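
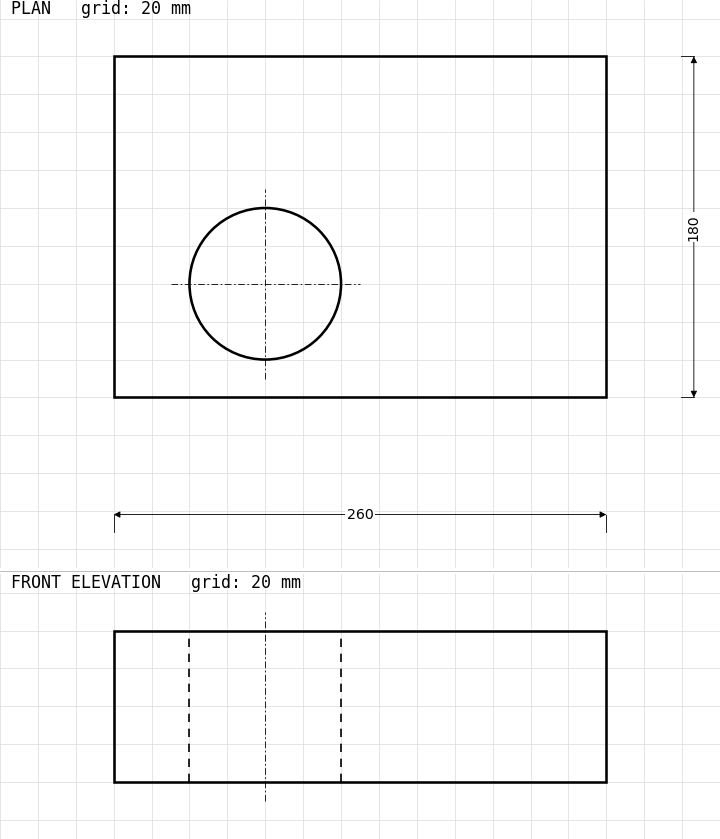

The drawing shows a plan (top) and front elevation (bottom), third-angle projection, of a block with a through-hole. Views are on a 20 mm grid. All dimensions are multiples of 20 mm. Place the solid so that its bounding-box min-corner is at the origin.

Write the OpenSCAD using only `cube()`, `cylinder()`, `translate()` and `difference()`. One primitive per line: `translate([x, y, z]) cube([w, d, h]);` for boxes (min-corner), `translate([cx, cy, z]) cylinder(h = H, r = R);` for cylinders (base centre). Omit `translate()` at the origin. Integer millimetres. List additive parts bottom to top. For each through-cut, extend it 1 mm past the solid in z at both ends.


difference() {
  cube([260, 180, 80]);
  translate([80, 60, -1]) cylinder(h = 82, r = 40);
}


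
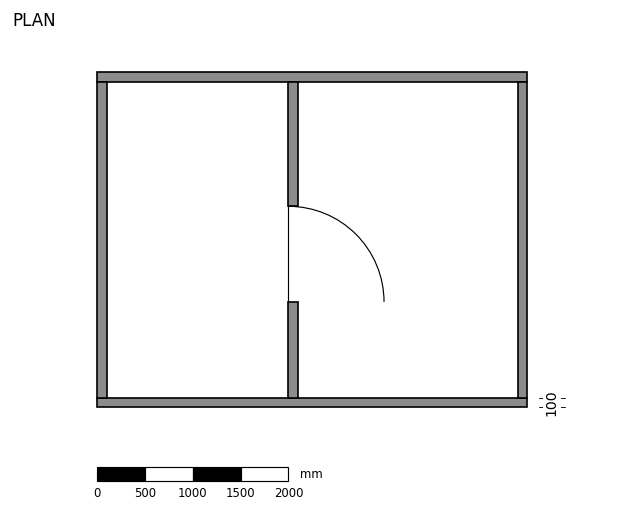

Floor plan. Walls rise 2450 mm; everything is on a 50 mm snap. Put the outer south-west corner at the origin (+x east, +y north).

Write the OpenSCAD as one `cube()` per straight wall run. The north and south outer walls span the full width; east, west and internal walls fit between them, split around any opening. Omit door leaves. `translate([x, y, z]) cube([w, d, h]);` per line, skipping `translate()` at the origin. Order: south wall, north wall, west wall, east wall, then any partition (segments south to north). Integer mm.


cube([4500, 100, 2450]);
translate([0, 3400, 0]) cube([4500, 100, 2450]);
translate([0, 100, 0]) cube([100, 3300, 2450]);
translate([4400, 100, 0]) cube([100, 3300, 2450]);
translate([2000, 100, 0]) cube([100, 1000, 2450]);
translate([2000, 2100, 0]) cube([100, 1300, 2450]);


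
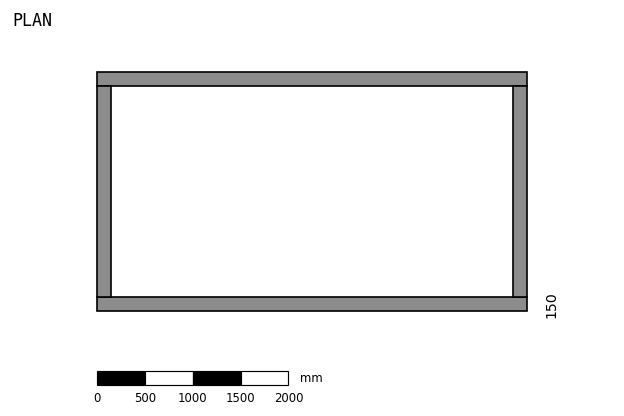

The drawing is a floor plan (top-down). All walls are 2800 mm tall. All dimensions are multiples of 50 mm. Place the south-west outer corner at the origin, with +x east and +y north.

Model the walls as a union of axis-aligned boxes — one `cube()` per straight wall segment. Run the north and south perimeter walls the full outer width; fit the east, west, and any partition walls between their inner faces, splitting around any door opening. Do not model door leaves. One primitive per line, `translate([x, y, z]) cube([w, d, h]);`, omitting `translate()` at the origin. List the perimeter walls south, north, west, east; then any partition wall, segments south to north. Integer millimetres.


cube([4500, 150, 2800]);
translate([0, 2350, 0]) cube([4500, 150, 2800]);
translate([0, 150, 0]) cube([150, 2200, 2800]);
translate([4350, 150, 0]) cube([150, 2200, 2800]);


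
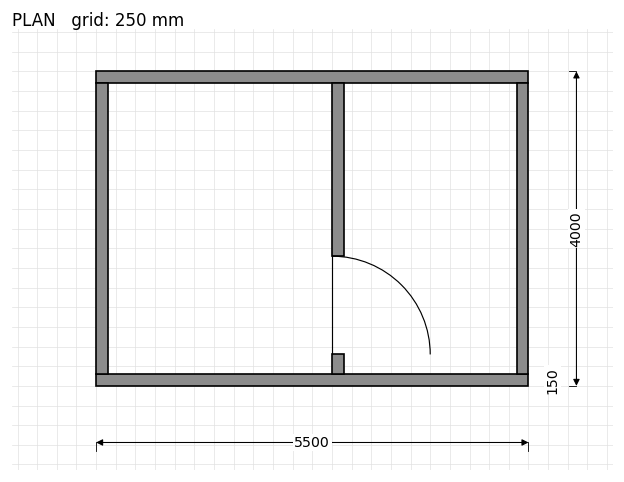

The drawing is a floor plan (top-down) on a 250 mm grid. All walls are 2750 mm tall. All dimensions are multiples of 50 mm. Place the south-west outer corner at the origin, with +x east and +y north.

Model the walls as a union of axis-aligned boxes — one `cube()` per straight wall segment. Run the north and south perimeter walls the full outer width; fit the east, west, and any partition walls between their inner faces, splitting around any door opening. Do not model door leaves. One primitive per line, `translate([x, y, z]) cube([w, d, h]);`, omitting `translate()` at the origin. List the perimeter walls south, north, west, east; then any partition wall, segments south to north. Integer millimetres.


cube([5500, 150, 2750]);
translate([0, 3850, 0]) cube([5500, 150, 2750]);
translate([0, 150, 0]) cube([150, 3700, 2750]);
translate([5350, 150, 0]) cube([150, 3700, 2750]);
translate([3000, 150, 0]) cube([150, 250, 2750]);
translate([3000, 1650, 0]) cube([150, 2200, 2750]);


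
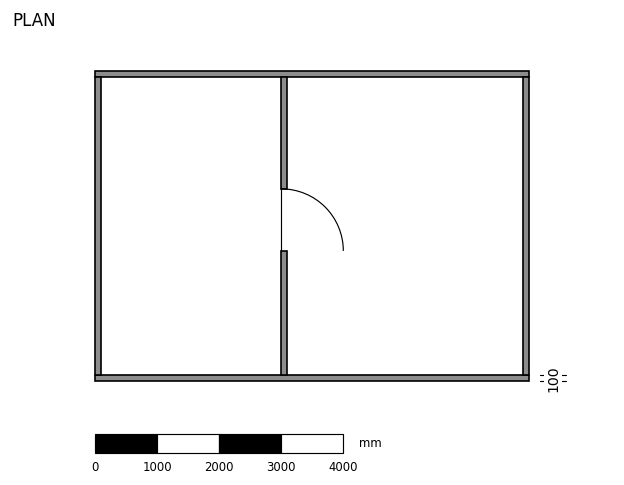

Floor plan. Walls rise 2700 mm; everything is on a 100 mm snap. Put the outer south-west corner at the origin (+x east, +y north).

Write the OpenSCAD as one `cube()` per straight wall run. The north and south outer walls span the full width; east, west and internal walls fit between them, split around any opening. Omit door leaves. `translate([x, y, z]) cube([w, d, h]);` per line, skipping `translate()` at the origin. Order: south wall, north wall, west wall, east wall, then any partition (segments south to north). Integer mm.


cube([7000, 100, 2700]);
translate([0, 4900, 0]) cube([7000, 100, 2700]);
translate([0, 100, 0]) cube([100, 4800, 2700]);
translate([6900, 100, 0]) cube([100, 4800, 2700]);
translate([3000, 100, 0]) cube([100, 2000, 2700]);
translate([3000, 3100, 0]) cube([100, 1800, 2700]);


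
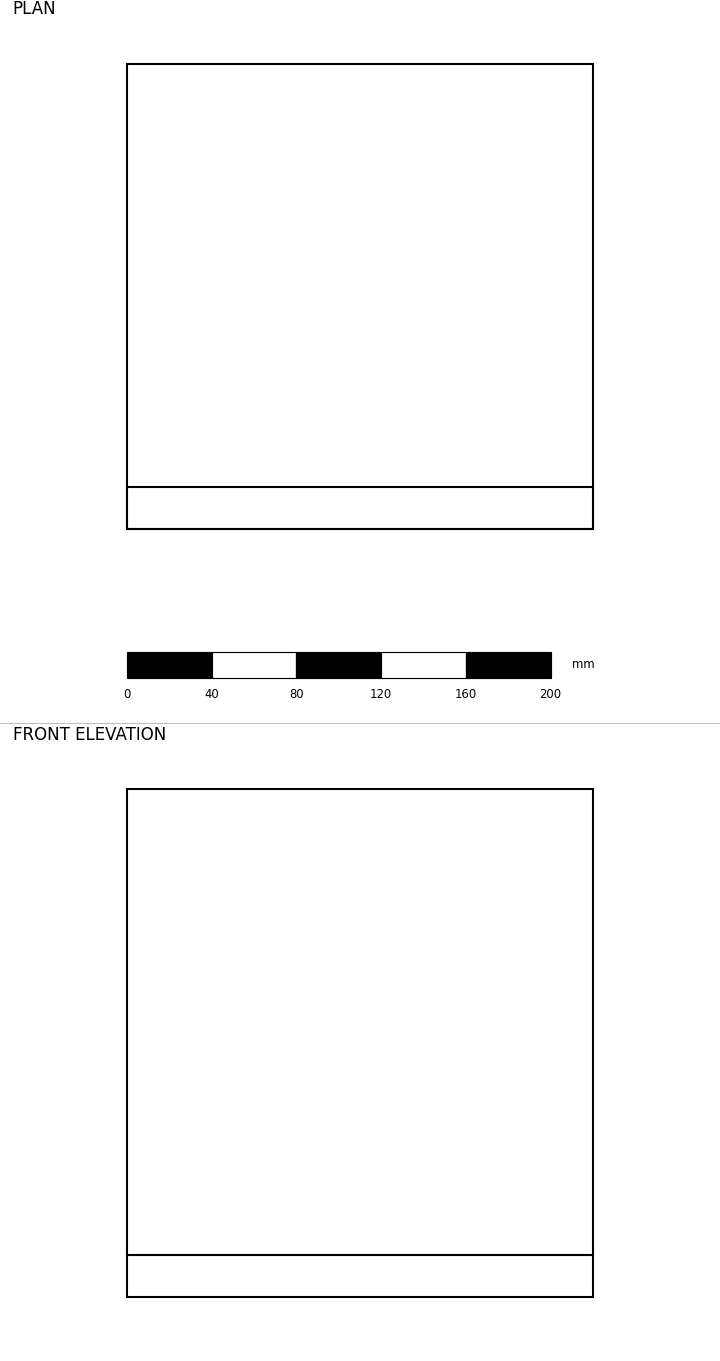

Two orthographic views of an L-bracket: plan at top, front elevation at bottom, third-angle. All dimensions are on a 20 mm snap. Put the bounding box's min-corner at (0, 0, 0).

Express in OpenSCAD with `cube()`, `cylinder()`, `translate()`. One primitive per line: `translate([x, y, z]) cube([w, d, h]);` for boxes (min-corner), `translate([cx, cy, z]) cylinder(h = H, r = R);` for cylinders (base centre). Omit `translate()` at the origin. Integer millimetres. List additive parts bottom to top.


cube([220, 220, 20]);
translate([0, 0, 20]) cube([220, 20, 220]);


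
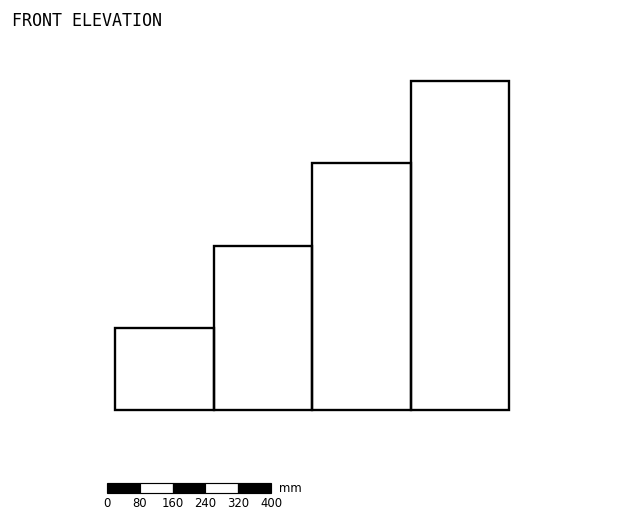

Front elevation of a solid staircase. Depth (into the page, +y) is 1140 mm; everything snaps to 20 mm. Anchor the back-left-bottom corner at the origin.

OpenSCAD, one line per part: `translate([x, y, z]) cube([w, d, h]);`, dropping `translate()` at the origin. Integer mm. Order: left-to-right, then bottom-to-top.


cube([240, 1140, 200]);
translate([240, 0, 0]) cube([240, 1140, 400]);
translate([480, 0, 0]) cube([240, 1140, 600]);
translate([720, 0, 0]) cube([240, 1140, 800]);


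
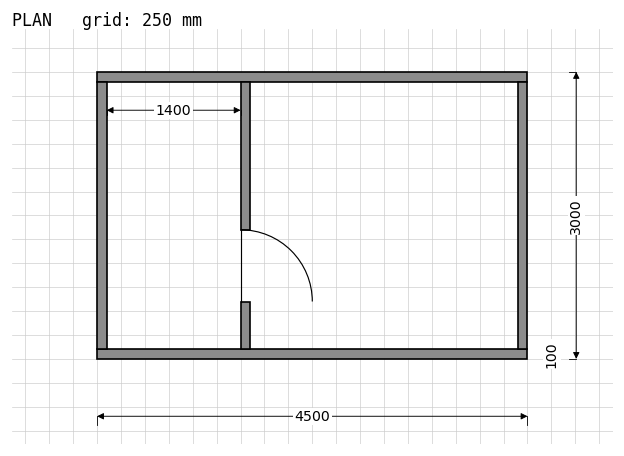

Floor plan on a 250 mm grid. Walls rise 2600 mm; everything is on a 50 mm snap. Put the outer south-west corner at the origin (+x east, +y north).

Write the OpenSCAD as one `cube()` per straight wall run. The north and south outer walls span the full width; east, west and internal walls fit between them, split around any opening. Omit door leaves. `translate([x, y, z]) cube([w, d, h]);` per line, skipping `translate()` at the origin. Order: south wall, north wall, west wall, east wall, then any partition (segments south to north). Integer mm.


cube([4500, 100, 2600]);
translate([0, 2900, 0]) cube([4500, 100, 2600]);
translate([0, 100, 0]) cube([100, 2800, 2600]);
translate([4400, 100, 0]) cube([100, 2800, 2600]);
translate([1500, 100, 0]) cube([100, 500, 2600]);
translate([1500, 1350, 0]) cube([100, 1550, 2600]);


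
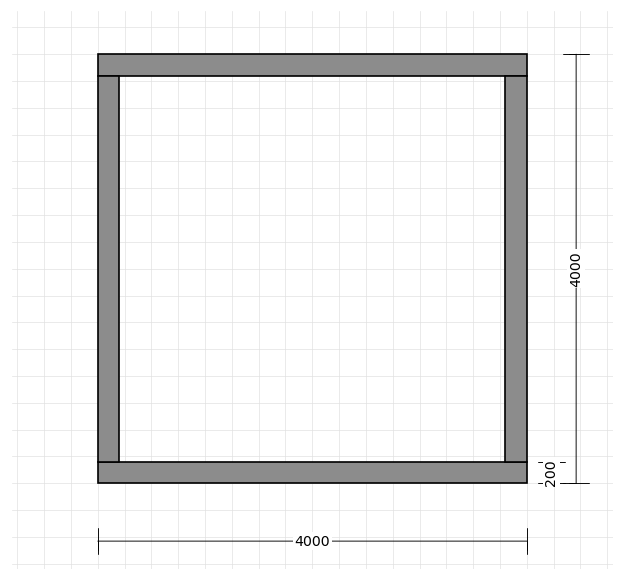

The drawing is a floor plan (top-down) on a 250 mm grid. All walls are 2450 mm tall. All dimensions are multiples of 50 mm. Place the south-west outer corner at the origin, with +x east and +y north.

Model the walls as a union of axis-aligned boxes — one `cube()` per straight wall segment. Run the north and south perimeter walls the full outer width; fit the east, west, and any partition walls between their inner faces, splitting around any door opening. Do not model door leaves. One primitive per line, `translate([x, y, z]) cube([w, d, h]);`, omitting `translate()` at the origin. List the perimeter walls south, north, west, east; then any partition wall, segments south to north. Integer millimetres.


cube([4000, 200, 2450]);
translate([0, 3800, 0]) cube([4000, 200, 2450]);
translate([0, 200, 0]) cube([200, 3600, 2450]);
translate([3800, 200, 0]) cube([200, 3600, 2450]);


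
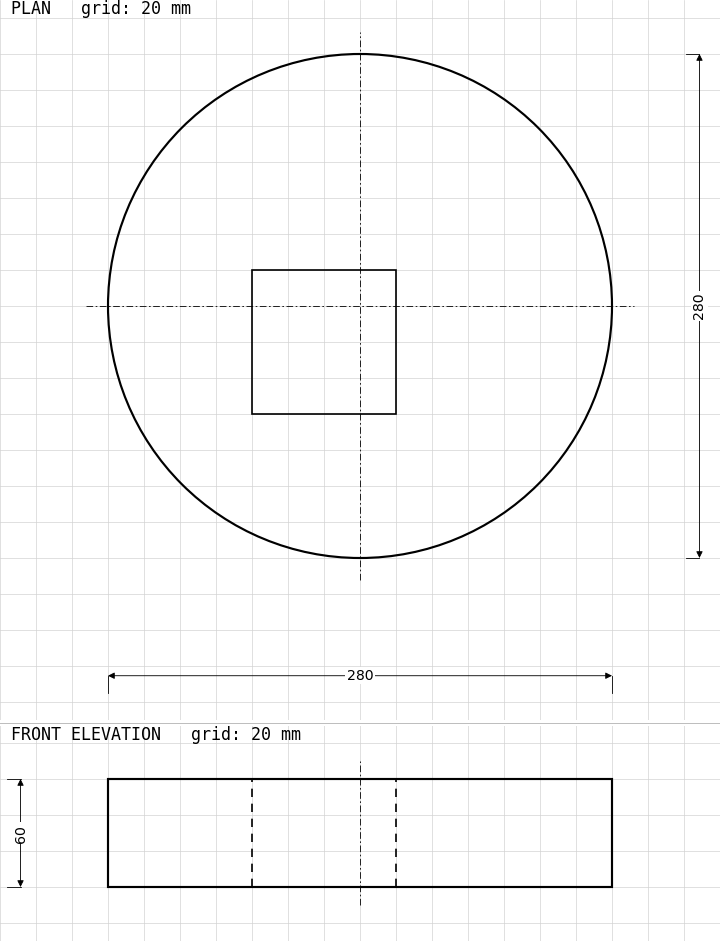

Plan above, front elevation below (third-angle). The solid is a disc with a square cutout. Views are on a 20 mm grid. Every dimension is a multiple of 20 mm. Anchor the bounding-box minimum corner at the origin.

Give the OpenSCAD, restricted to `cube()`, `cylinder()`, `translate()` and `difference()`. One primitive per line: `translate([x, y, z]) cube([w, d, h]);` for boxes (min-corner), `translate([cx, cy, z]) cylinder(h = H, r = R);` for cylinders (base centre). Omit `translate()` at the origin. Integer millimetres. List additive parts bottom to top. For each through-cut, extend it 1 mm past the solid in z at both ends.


difference() {
  translate([140, 140, 0]) cylinder(h = 60, r = 140);
  translate([80, 80, -1]) cube([80, 80, 62]);
}


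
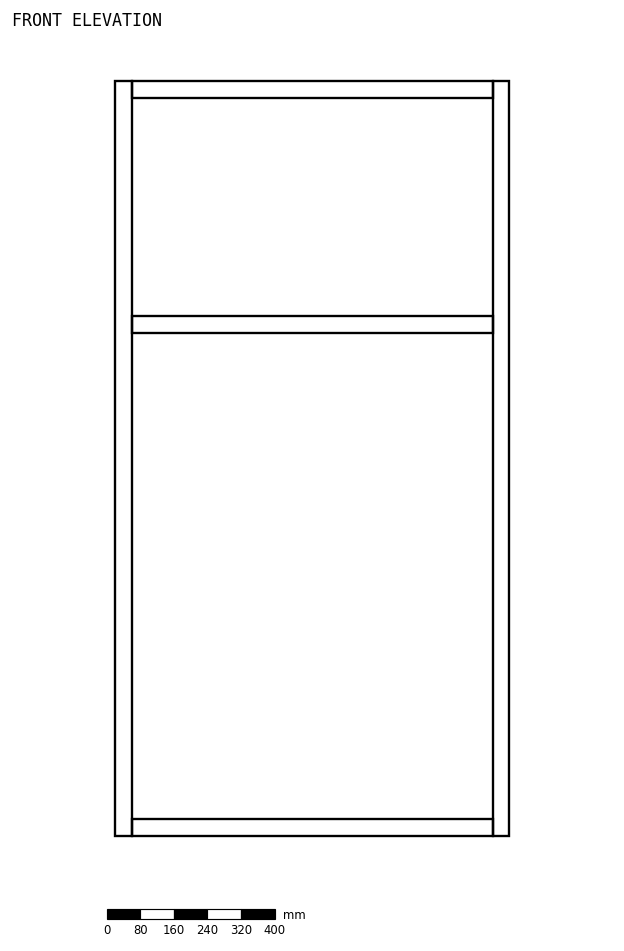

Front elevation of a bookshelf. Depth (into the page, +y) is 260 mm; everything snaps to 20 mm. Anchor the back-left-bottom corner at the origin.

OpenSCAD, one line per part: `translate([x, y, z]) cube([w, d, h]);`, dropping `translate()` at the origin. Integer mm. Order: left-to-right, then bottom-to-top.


cube([40, 260, 1800]);
translate([40, 0, 0]) cube([860, 260, 40]);
translate([40, 0, 1200]) cube([860, 260, 40]);
translate([40, 0, 1760]) cube([860, 260, 40]);
translate([900, 0, 0]) cube([40, 260, 1800]);


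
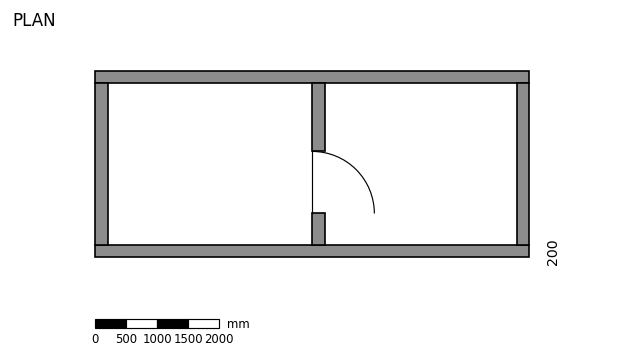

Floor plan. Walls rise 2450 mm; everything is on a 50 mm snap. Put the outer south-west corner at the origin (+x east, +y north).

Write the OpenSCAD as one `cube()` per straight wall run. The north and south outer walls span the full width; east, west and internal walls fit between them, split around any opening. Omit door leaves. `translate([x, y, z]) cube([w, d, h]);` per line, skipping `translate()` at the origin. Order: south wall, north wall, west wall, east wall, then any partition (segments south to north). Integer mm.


cube([7000, 200, 2450]);
translate([0, 2800, 0]) cube([7000, 200, 2450]);
translate([0, 200, 0]) cube([200, 2600, 2450]);
translate([6800, 200, 0]) cube([200, 2600, 2450]);
translate([3500, 200, 0]) cube([200, 500, 2450]);
translate([3500, 1700, 0]) cube([200, 1100, 2450]);


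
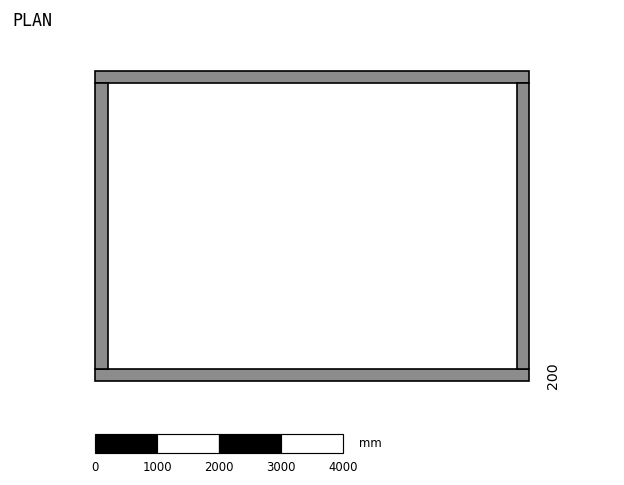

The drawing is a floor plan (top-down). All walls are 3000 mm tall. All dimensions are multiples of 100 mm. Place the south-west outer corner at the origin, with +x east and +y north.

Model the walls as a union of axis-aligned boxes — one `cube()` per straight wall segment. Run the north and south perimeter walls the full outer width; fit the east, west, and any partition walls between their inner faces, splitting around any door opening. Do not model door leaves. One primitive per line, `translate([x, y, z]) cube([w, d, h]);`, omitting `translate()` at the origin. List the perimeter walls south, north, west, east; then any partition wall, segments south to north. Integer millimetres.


cube([7000, 200, 3000]);
translate([0, 4800, 0]) cube([7000, 200, 3000]);
translate([0, 200, 0]) cube([200, 4600, 3000]);
translate([6800, 200, 0]) cube([200, 4600, 3000]);


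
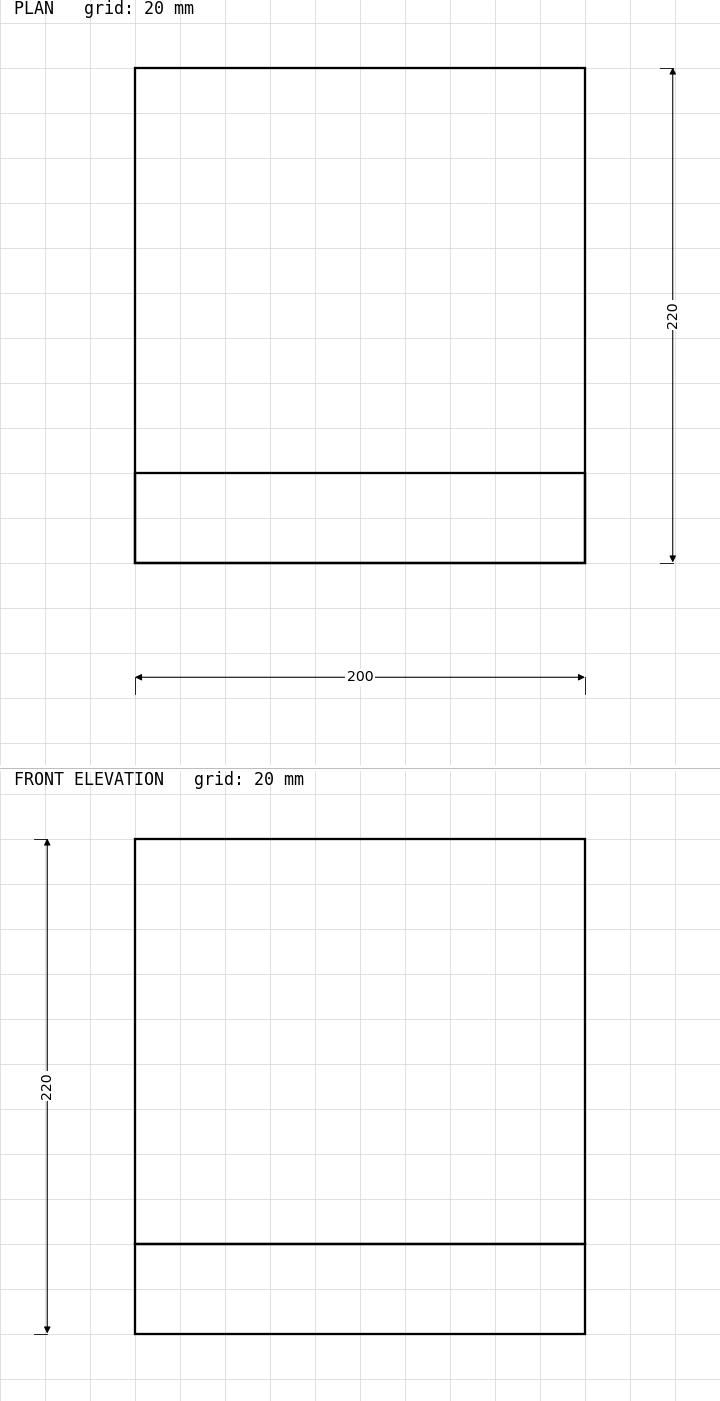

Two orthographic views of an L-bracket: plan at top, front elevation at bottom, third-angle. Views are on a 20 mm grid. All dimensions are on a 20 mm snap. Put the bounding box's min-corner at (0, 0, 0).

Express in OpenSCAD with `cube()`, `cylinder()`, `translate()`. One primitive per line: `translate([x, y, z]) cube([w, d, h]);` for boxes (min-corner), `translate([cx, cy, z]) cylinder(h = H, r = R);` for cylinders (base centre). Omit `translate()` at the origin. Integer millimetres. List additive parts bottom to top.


cube([200, 220, 40]);
translate([0, 0, 40]) cube([200, 40, 180]);


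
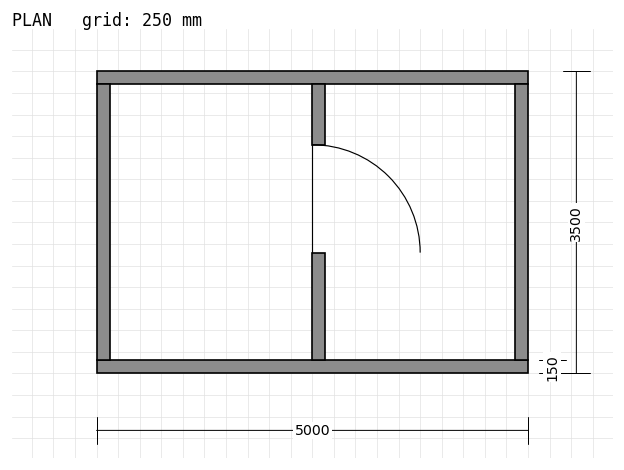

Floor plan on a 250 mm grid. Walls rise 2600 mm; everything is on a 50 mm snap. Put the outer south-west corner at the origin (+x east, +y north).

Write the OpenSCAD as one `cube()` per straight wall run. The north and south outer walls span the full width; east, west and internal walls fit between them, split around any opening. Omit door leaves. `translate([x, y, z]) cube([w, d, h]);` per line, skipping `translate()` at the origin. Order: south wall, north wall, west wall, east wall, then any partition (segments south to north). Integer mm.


cube([5000, 150, 2600]);
translate([0, 3350, 0]) cube([5000, 150, 2600]);
translate([0, 150, 0]) cube([150, 3200, 2600]);
translate([4850, 150, 0]) cube([150, 3200, 2600]);
translate([2500, 150, 0]) cube([150, 1250, 2600]);
translate([2500, 2650, 0]) cube([150, 700, 2600]);


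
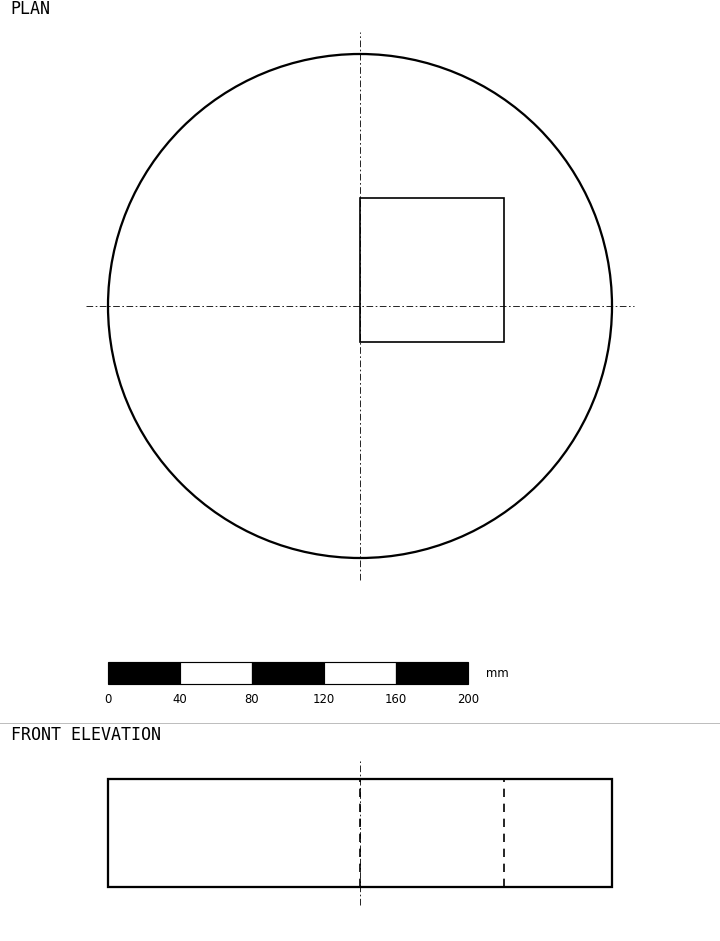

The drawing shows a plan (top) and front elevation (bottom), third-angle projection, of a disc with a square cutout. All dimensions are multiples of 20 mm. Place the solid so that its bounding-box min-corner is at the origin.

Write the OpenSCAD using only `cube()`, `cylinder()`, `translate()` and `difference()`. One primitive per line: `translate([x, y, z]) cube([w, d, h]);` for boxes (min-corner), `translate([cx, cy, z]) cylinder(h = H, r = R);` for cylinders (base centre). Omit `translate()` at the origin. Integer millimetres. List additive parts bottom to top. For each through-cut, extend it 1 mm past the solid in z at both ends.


difference() {
  translate([140, 140, 0]) cylinder(h = 60, r = 140);
  translate([140, 120, -1]) cube([80, 80, 62]);
}


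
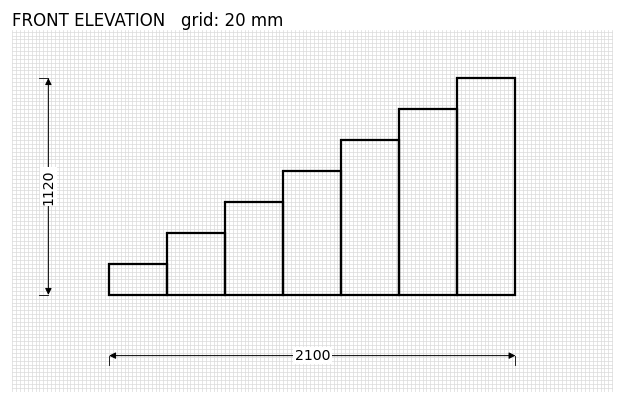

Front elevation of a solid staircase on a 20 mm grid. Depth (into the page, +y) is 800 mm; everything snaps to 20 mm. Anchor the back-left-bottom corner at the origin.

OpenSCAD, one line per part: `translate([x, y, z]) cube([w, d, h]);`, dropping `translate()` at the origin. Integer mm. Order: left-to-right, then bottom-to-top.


cube([300, 800, 160]);
translate([300, 0, 0]) cube([300, 800, 320]);
translate([600, 0, 0]) cube([300, 800, 480]);
translate([900, 0, 0]) cube([300, 800, 640]);
translate([1200, 0, 0]) cube([300, 800, 800]);
translate([1500, 0, 0]) cube([300, 800, 960]);
translate([1800, 0, 0]) cube([300, 800, 1120]);


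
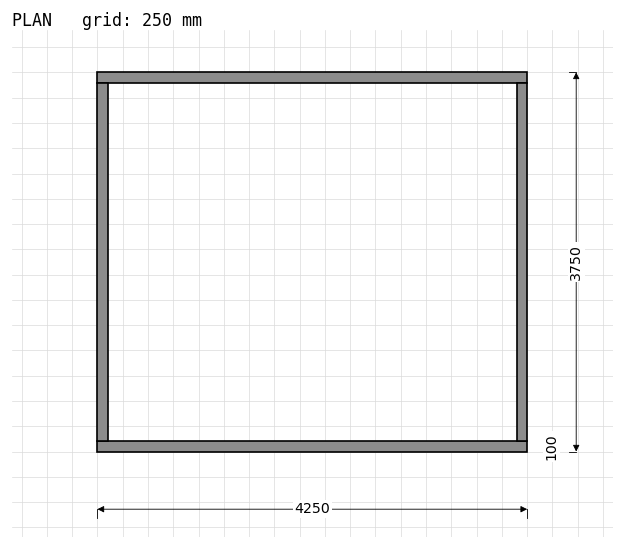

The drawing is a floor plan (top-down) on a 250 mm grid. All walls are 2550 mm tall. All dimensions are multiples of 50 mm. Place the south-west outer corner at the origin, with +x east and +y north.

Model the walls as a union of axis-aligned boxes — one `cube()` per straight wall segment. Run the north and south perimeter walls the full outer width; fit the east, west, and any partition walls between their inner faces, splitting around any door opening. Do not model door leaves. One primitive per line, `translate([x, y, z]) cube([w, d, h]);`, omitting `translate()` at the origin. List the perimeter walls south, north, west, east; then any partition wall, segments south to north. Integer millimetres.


cube([4250, 100, 2550]);
translate([0, 3650, 0]) cube([4250, 100, 2550]);
translate([0, 100, 0]) cube([100, 3550, 2550]);
translate([4150, 100, 0]) cube([100, 3550, 2550]);


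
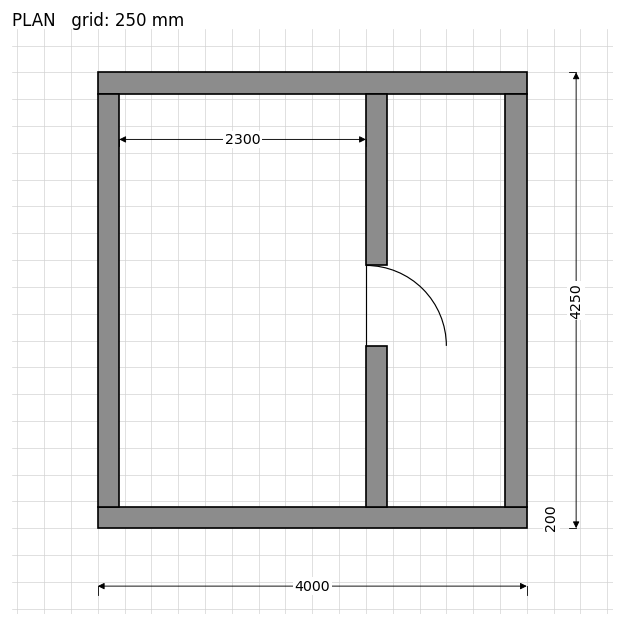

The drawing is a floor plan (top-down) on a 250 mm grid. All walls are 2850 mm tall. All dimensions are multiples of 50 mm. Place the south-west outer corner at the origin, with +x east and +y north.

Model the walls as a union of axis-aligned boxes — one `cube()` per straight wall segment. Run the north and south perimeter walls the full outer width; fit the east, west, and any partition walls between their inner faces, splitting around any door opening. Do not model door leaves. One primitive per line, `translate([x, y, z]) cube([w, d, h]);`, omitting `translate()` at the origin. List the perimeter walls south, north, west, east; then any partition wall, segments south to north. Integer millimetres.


cube([4000, 200, 2850]);
translate([0, 4050, 0]) cube([4000, 200, 2850]);
translate([0, 200, 0]) cube([200, 3850, 2850]);
translate([3800, 200, 0]) cube([200, 3850, 2850]);
translate([2500, 200, 0]) cube([200, 1500, 2850]);
translate([2500, 2450, 0]) cube([200, 1600, 2850]);


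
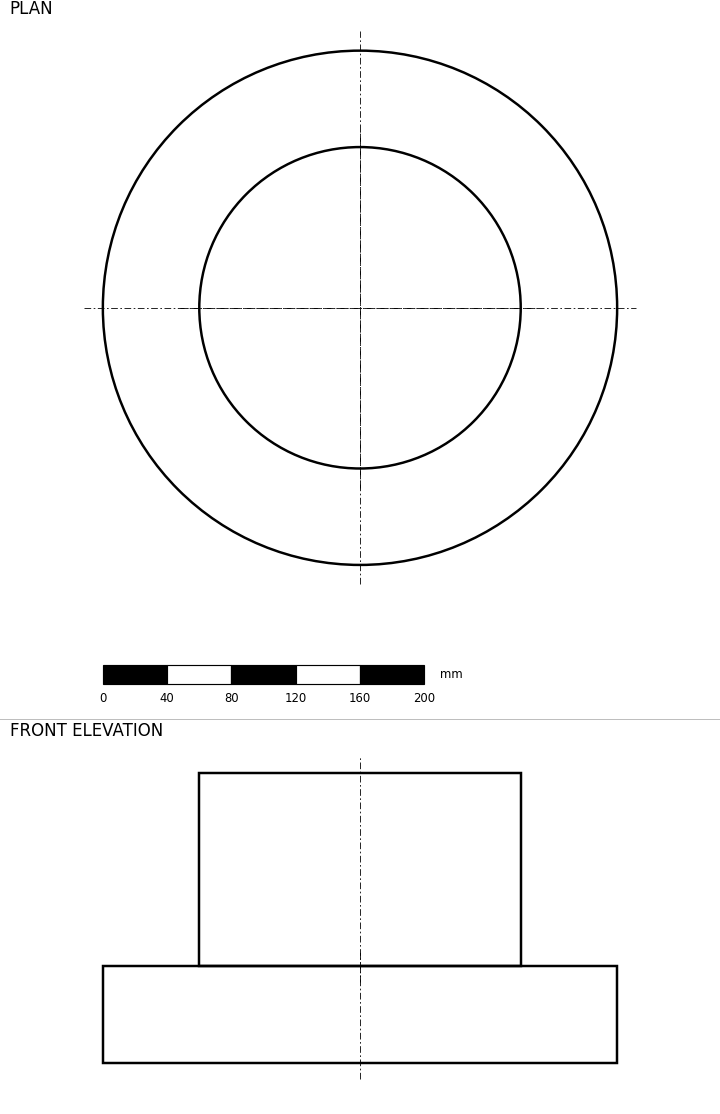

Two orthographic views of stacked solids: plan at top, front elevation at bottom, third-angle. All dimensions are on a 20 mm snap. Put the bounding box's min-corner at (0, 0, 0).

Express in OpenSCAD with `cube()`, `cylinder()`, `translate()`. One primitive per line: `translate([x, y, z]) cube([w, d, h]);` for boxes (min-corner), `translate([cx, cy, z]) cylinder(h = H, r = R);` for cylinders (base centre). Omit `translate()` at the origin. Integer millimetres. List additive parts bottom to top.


translate([160, 160, 0]) cylinder(h = 60, r = 160);
translate([160, 160, 60]) cylinder(h = 120, r = 100);


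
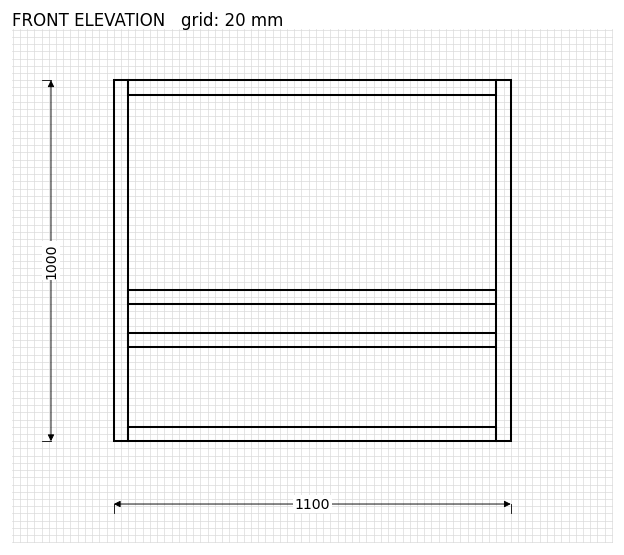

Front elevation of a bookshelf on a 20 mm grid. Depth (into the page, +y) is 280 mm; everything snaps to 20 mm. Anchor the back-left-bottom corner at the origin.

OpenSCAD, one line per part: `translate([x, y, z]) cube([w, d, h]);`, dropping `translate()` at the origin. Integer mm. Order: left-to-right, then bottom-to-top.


cube([40, 280, 1000]);
translate([40, 0, 0]) cube([1020, 280, 40]);
translate([40, 0, 260]) cube([1020, 280, 40]);
translate([40, 0, 380]) cube([1020, 280, 40]);
translate([40, 0, 960]) cube([1020, 280, 40]);
translate([1060, 0, 0]) cube([40, 280, 1000]);


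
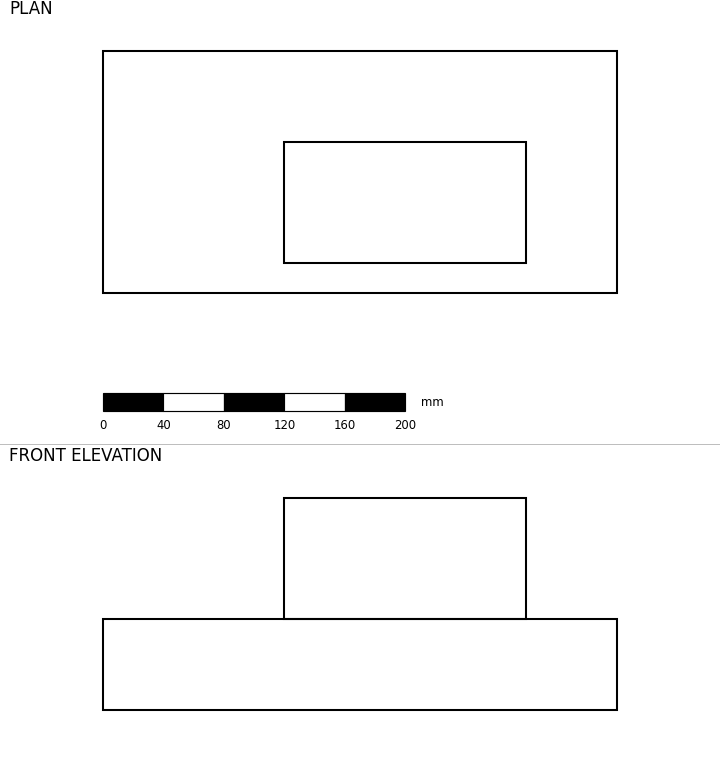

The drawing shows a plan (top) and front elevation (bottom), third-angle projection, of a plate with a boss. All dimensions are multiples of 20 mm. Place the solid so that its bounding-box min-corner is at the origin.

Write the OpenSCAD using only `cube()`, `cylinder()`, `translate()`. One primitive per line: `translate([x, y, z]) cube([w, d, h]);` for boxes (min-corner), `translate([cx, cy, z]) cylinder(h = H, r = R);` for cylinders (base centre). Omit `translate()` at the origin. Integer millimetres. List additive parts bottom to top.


cube([340, 160, 60]);
translate([120, 20, 60]) cube([160, 80, 80]);


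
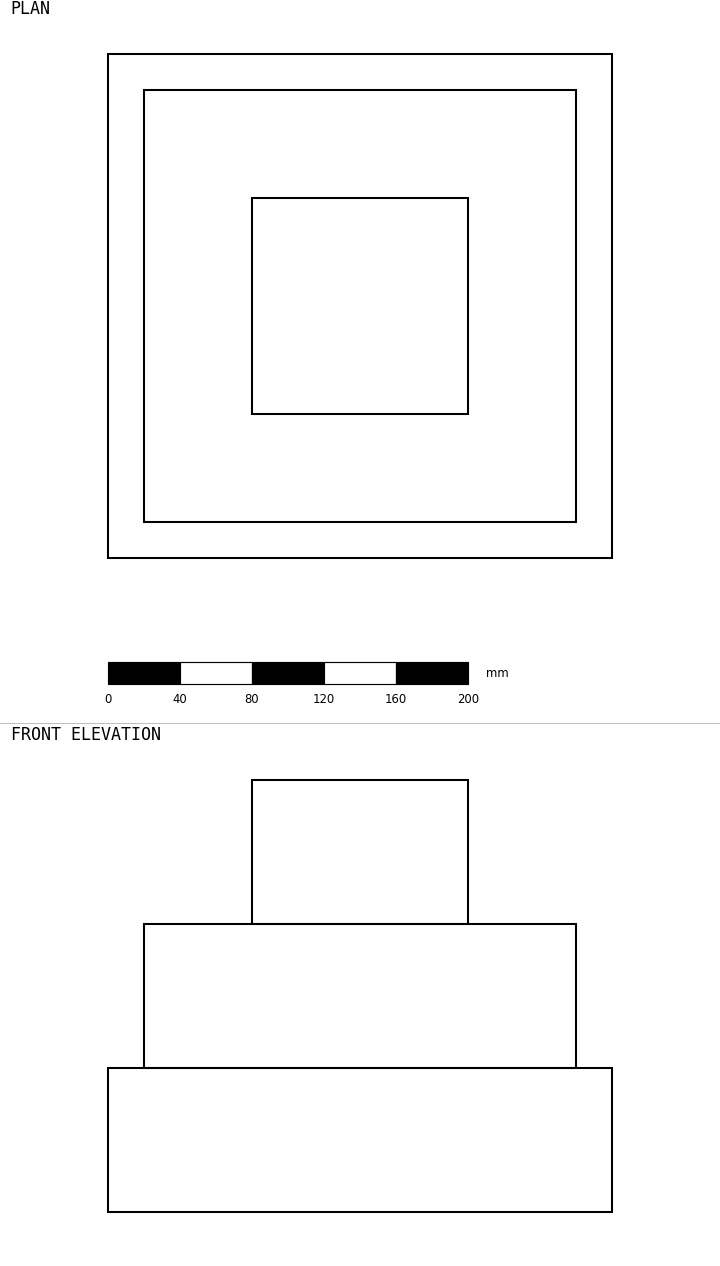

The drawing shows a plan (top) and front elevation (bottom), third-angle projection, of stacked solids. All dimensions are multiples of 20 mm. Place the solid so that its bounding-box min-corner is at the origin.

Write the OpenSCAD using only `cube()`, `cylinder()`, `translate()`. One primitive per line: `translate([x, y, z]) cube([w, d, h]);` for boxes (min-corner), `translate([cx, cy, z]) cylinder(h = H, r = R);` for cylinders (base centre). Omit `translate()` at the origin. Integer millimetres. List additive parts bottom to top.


cube([280, 280, 80]);
translate([20, 20, 80]) cube([240, 240, 80]);
translate([80, 80, 160]) cube([120, 120, 80]);


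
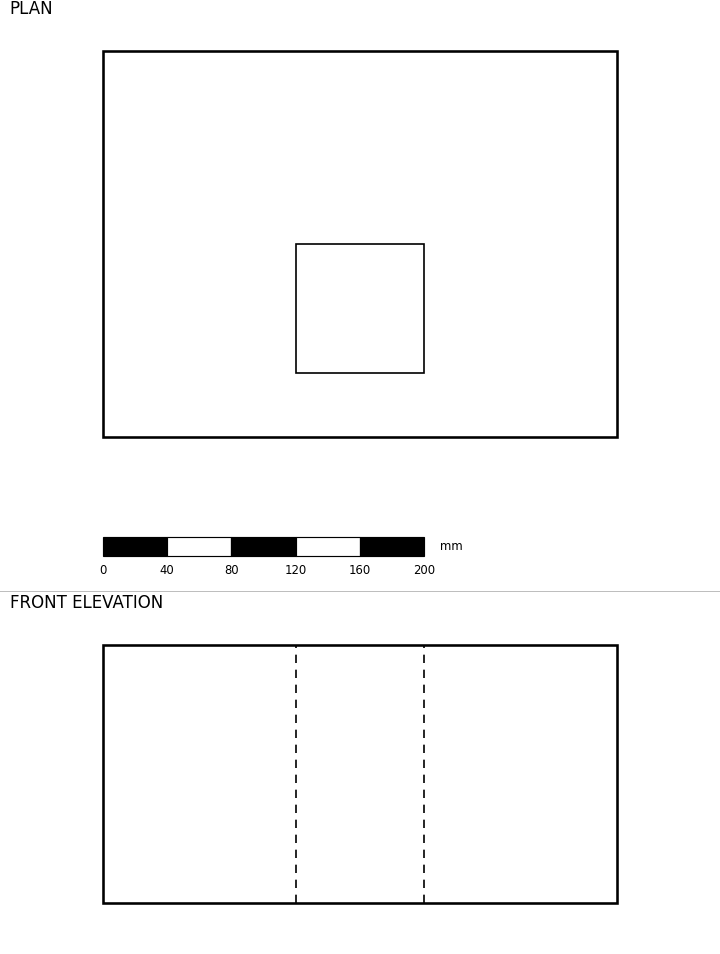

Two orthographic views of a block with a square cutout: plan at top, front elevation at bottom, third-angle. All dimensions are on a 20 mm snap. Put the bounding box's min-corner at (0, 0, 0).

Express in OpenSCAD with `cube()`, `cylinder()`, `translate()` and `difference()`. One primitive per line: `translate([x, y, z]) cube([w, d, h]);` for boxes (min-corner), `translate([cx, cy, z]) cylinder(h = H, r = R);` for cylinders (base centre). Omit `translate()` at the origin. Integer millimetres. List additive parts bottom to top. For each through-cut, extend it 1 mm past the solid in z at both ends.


difference() {
  cube([320, 240, 160]);
  translate([120, 40, -1]) cube([80, 80, 162]);
}


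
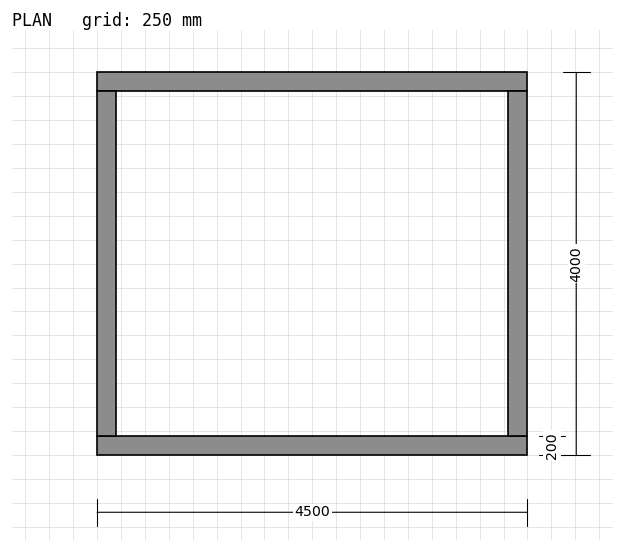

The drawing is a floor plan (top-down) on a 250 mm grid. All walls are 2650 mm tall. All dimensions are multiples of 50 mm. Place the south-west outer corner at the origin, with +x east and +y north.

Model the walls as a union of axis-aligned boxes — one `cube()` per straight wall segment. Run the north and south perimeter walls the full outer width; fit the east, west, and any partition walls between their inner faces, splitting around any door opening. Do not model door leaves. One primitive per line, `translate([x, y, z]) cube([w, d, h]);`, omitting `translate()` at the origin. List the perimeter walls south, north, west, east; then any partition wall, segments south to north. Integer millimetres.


cube([4500, 200, 2650]);
translate([0, 3800, 0]) cube([4500, 200, 2650]);
translate([0, 200, 0]) cube([200, 3600, 2650]);
translate([4300, 200, 0]) cube([200, 3600, 2650]);


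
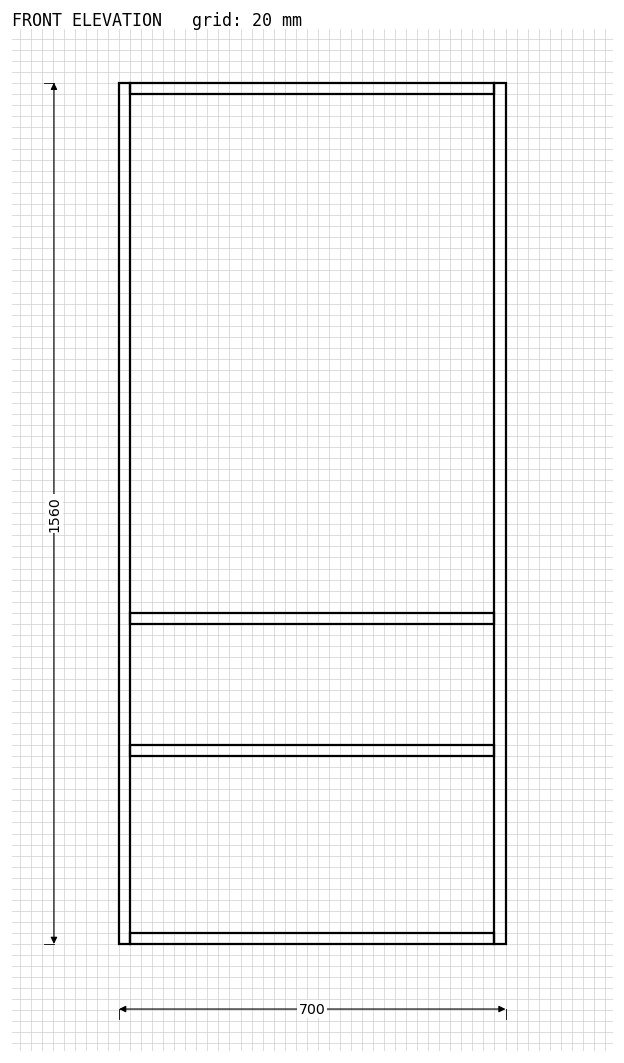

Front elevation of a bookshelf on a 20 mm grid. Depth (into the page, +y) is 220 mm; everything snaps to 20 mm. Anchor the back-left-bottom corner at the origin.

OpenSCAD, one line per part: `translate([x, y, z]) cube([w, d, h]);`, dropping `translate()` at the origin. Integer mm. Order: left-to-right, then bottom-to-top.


cube([20, 220, 1560]);
translate([20, 0, 0]) cube([660, 220, 20]);
translate([20, 0, 340]) cube([660, 220, 20]);
translate([20, 0, 580]) cube([660, 220, 20]);
translate([20, 0, 1540]) cube([660, 220, 20]);
translate([680, 0, 0]) cube([20, 220, 1560]);


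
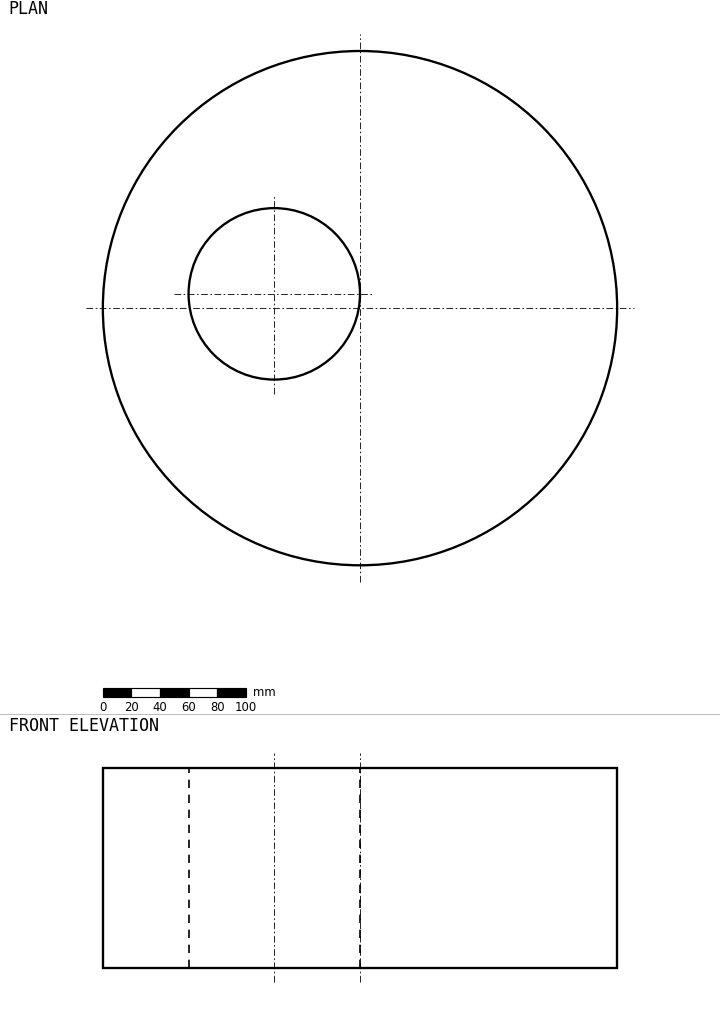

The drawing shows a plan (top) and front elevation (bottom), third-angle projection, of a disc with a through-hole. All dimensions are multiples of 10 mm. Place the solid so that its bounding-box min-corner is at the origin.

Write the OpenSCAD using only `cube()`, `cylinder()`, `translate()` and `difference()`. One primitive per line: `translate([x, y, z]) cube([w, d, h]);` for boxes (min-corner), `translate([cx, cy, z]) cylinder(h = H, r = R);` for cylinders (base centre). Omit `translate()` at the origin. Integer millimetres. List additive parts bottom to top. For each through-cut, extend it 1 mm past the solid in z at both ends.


difference() {
  translate([180, 180, 0]) cylinder(h = 140, r = 180);
  translate([120, 190, -1]) cylinder(h = 142, r = 60);
}


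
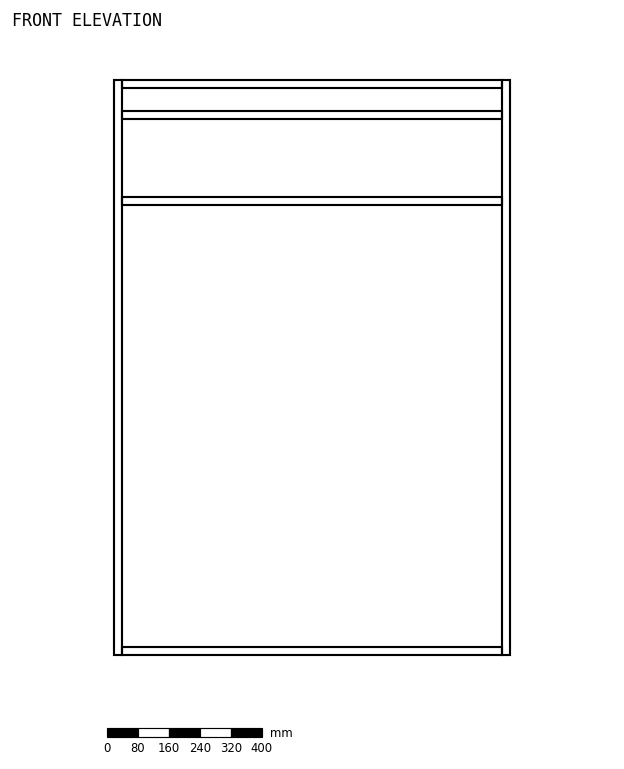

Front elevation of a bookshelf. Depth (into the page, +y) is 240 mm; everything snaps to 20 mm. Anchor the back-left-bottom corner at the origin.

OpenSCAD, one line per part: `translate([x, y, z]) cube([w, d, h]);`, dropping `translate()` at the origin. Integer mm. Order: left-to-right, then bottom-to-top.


cube([20, 240, 1480]);
translate([20, 0, 0]) cube([980, 240, 20]);
translate([20, 0, 1160]) cube([980, 240, 20]);
translate([20, 0, 1380]) cube([980, 240, 20]);
translate([20, 0, 1460]) cube([980, 240, 20]);
translate([1000, 0, 0]) cube([20, 240, 1480]);


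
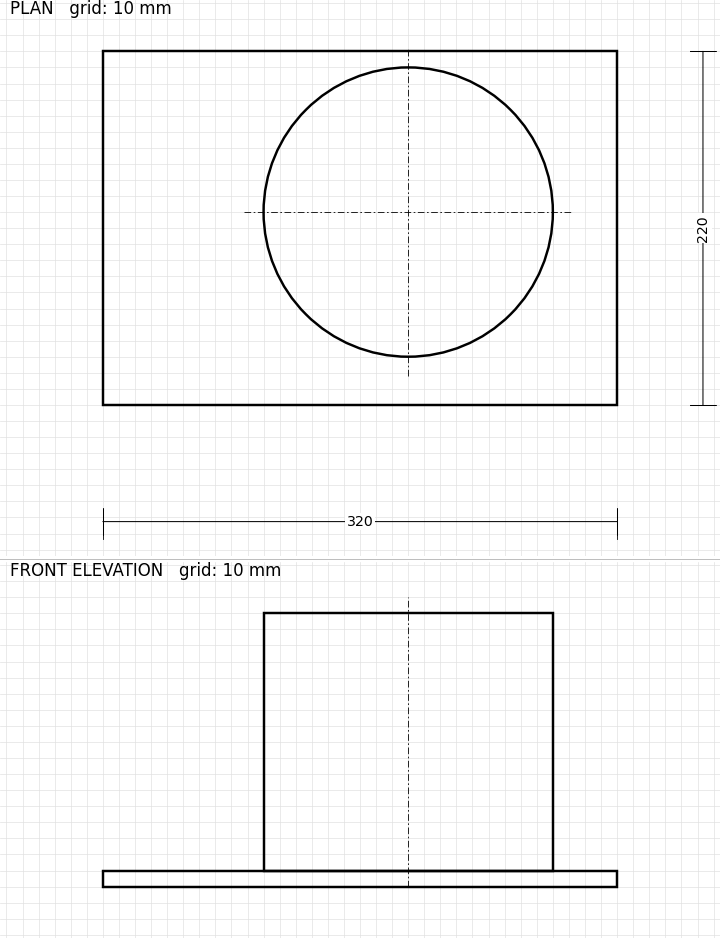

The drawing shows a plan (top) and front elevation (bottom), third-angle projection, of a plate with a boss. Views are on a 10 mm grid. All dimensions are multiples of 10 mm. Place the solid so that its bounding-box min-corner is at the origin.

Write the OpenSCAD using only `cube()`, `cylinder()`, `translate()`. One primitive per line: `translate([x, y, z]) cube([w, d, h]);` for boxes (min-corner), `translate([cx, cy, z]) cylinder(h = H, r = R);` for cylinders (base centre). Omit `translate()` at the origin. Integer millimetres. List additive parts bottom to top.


cube([320, 220, 10]);
translate([190, 120, 10]) cylinder(h = 160, r = 90);


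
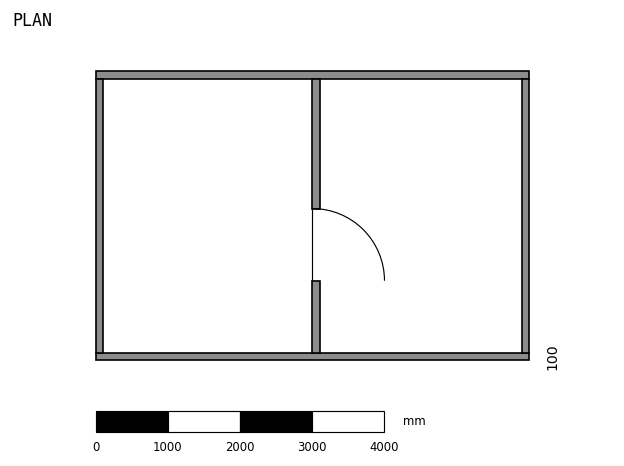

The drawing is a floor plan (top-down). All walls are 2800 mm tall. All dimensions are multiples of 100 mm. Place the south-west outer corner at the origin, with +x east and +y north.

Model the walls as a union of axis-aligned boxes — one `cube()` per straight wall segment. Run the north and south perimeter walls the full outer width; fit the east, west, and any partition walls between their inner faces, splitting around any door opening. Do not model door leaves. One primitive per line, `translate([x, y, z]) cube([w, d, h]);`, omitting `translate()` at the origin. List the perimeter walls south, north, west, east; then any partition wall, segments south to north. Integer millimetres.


cube([6000, 100, 2800]);
translate([0, 3900, 0]) cube([6000, 100, 2800]);
translate([0, 100, 0]) cube([100, 3800, 2800]);
translate([5900, 100, 0]) cube([100, 3800, 2800]);
translate([3000, 100, 0]) cube([100, 1000, 2800]);
translate([3000, 2100, 0]) cube([100, 1800, 2800]);


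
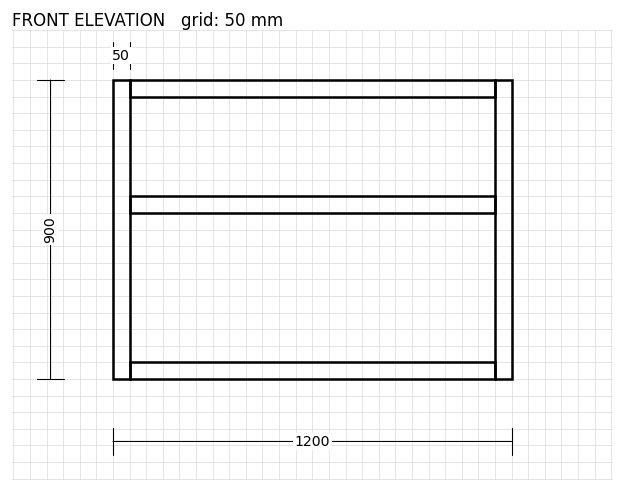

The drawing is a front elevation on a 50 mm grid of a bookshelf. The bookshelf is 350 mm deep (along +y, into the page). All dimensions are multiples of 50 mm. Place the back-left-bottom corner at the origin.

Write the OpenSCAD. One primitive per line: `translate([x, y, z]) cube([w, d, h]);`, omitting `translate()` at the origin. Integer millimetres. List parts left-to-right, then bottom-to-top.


cube([50, 350, 900]);
translate([50, 0, 0]) cube([1100, 350, 50]);
translate([50, 0, 500]) cube([1100, 350, 50]);
translate([50, 0, 850]) cube([1100, 350, 50]);
translate([1150, 0, 0]) cube([50, 350, 900]);


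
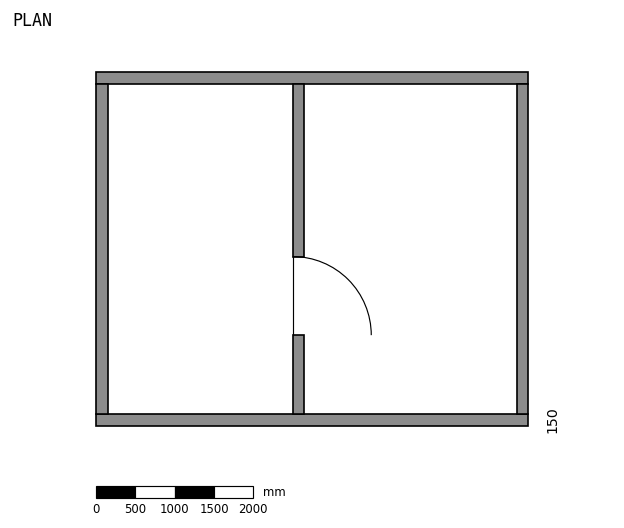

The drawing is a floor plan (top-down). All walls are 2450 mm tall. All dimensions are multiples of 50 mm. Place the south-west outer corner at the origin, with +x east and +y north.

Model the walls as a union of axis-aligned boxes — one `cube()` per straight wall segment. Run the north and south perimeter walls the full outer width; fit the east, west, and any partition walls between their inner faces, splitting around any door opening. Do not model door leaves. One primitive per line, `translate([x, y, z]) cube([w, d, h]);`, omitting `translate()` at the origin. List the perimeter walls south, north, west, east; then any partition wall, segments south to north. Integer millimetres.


cube([5500, 150, 2450]);
translate([0, 4350, 0]) cube([5500, 150, 2450]);
translate([0, 150, 0]) cube([150, 4200, 2450]);
translate([5350, 150, 0]) cube([150, 4200, 2450]);
translate([2500, 150, 0]) cube([150, 1000, 2450]);
translate([2500, 2150, 0]) cube([150, 2200, 2450]);


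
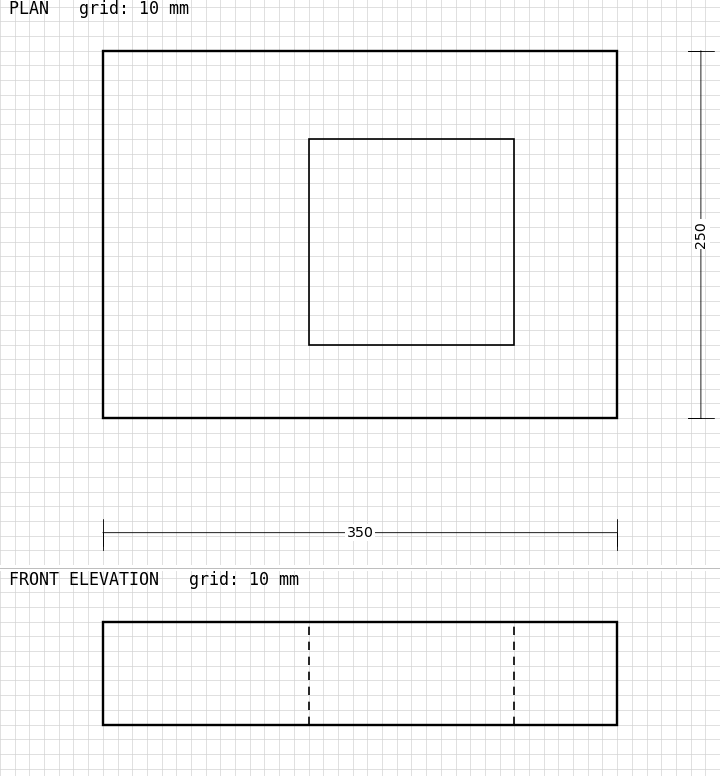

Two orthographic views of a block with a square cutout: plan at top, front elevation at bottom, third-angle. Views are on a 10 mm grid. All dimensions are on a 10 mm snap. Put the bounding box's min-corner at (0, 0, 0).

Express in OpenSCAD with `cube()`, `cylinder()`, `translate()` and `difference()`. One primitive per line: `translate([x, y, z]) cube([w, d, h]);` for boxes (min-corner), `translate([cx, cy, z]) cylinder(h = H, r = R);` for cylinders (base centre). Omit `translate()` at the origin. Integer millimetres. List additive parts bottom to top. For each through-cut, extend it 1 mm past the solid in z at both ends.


difference() {
  cube([350, 250, 70]);
  translate([140, 50, -1]) cube([140, 140, 72]);
}


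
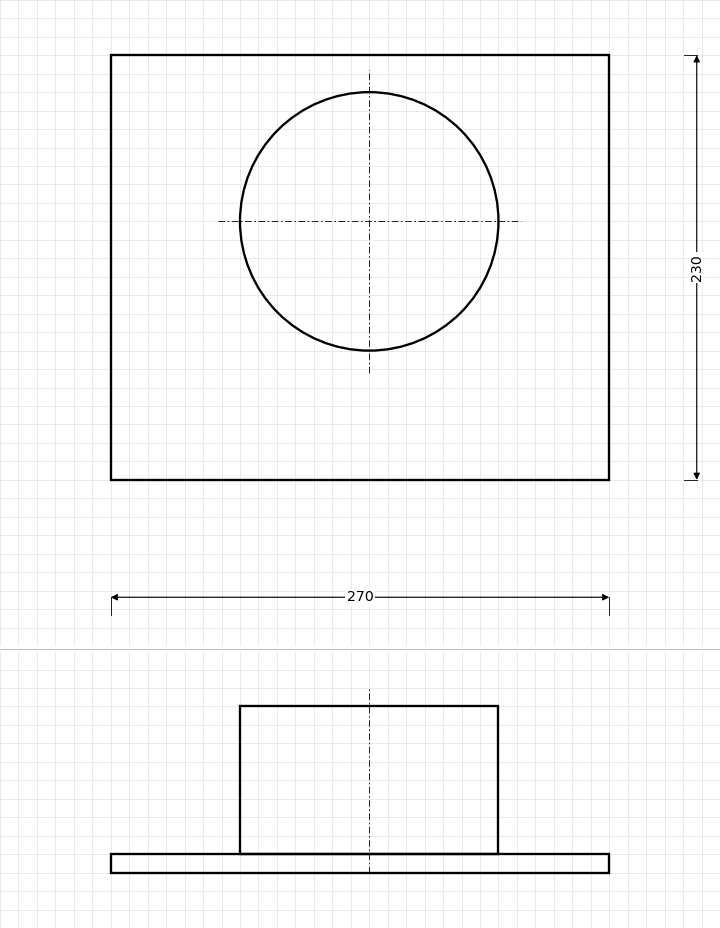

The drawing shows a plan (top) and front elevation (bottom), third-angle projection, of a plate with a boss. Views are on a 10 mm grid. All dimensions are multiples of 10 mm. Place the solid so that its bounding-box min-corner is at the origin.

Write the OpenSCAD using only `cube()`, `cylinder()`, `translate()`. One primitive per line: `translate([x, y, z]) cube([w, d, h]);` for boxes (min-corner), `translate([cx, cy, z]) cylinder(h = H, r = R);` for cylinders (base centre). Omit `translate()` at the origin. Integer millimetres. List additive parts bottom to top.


cube([270, 230, 10]);
translate([140, 140, 10]) cylinder(h = 80, r = 70);


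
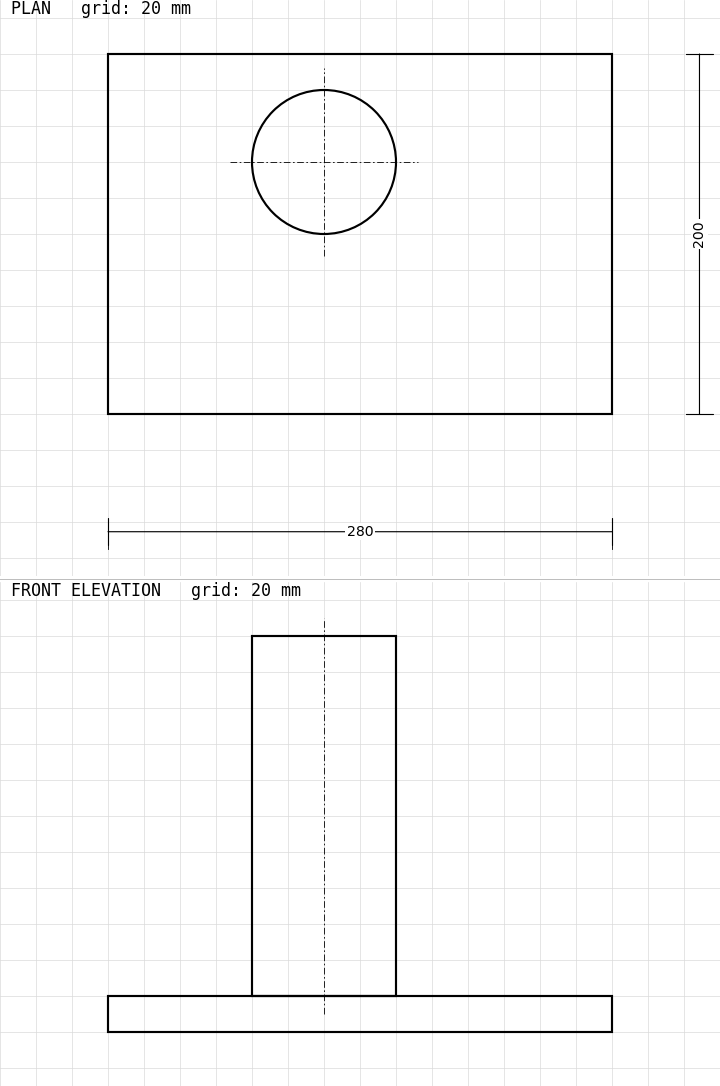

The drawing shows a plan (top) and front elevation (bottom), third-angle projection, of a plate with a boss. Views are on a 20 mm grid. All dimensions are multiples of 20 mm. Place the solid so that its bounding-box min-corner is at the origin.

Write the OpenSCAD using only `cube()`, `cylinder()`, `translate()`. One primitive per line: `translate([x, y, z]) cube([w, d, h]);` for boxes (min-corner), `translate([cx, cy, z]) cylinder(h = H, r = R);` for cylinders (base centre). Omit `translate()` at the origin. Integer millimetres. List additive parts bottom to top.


cube([280, 200, 20]);
translate([120, 140, 20]) cylinder(h = 200, r = 40);


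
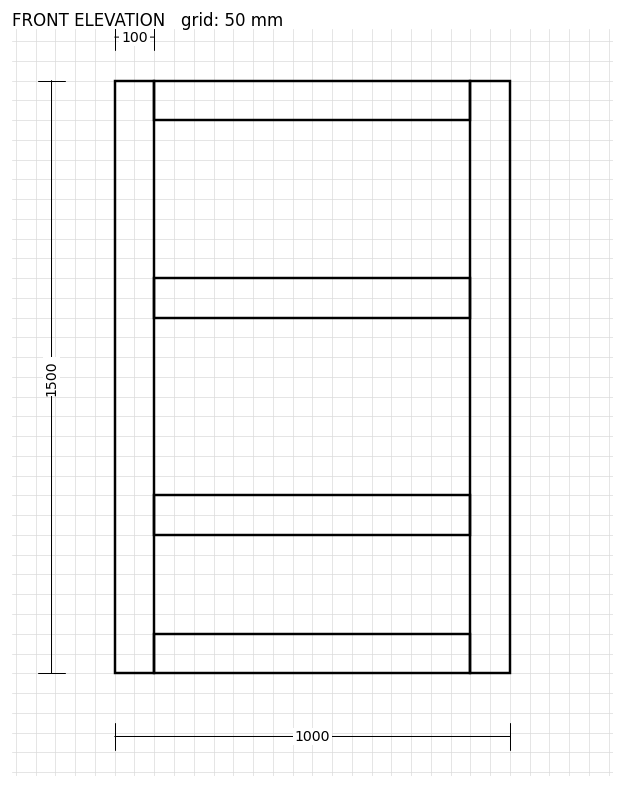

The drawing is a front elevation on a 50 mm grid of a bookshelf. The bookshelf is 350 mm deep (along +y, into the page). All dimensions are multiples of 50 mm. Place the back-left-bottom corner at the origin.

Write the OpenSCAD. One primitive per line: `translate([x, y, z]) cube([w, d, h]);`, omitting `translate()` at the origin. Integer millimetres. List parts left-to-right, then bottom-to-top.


cube([100, 350, 1500]);
translate([100, 0, 0]) cube([800, 350, 100]);
translate([100, 0, 350]) cube([800, 350, 100]);
translate([100, 0, 900]) cube([800, 350, 100]);
translate([100, 0, 1400]) cube([800, 350, 100]);
translate([900, 0, 0]) cube([100, 350, 1500]);


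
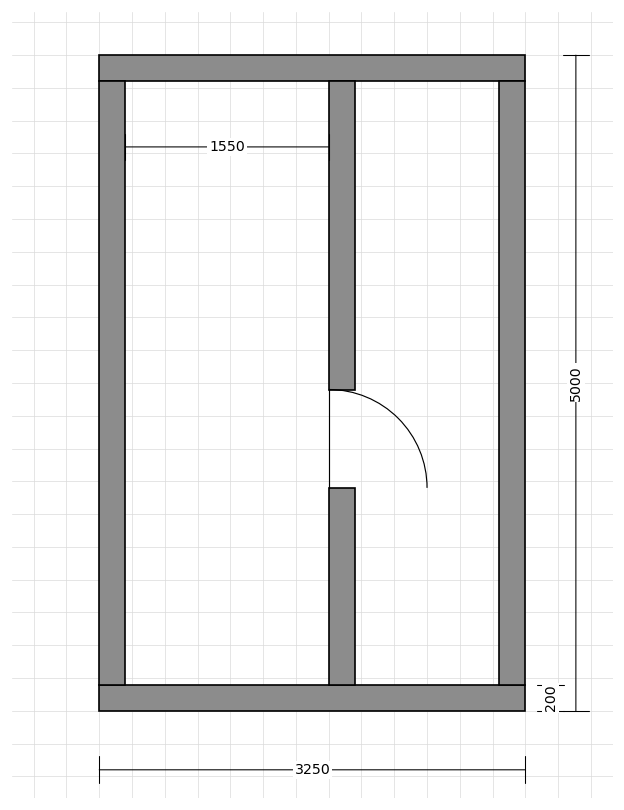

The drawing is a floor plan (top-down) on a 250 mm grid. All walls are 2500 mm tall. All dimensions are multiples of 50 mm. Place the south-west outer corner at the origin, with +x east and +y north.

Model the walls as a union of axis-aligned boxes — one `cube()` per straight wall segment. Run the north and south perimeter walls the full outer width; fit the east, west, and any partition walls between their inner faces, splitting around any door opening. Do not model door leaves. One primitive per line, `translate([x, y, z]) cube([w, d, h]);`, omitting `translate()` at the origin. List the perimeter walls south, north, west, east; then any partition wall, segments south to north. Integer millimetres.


cube([3250, 200, 2500]);
translate([0, 4800, 0]) cube([3250, 200, 2500]);
translate([0, 200, 0]) cube([200, 4600, 2500]);
translate([3050, 200, 0]) cube([200, 4600, 2500]);
translate([1750, 200, 0]) cube([200, 1500, 2500]);
translate([1750, 2450, 0]) cube([200, 2350, 2500]);


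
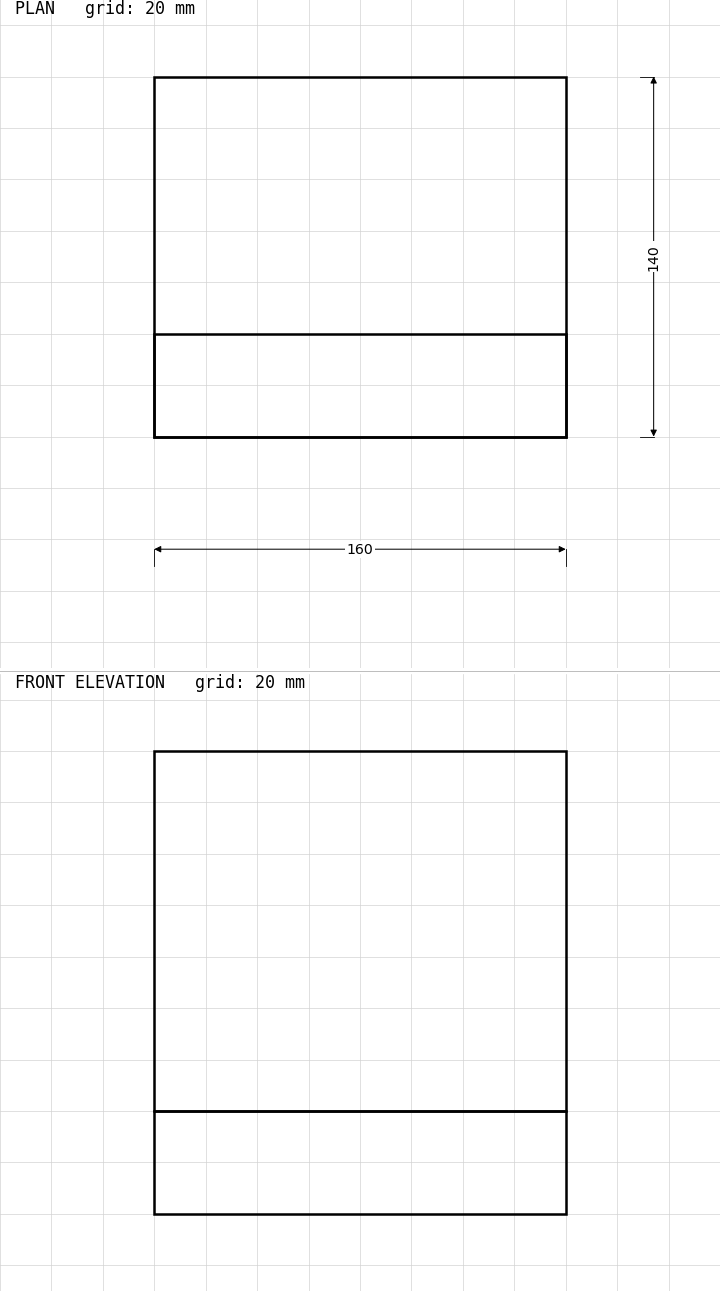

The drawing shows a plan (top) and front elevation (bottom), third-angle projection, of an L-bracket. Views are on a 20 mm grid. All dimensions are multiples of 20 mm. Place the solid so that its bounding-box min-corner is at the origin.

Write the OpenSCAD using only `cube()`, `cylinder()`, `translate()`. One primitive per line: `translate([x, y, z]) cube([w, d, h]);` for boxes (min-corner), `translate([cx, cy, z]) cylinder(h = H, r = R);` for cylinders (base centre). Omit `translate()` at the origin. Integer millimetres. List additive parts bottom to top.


cube([160, 140, 40]);
translate([0, 0, 40]) cube([160, 40, 140]);


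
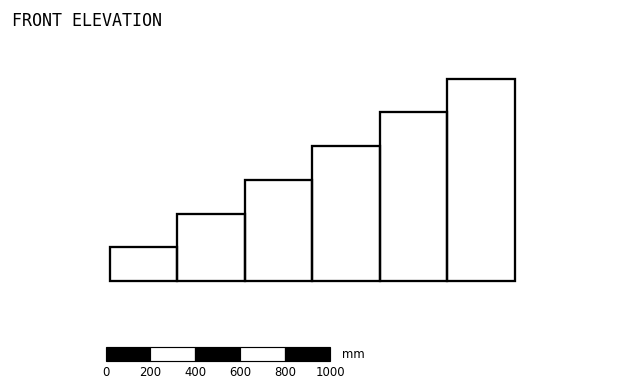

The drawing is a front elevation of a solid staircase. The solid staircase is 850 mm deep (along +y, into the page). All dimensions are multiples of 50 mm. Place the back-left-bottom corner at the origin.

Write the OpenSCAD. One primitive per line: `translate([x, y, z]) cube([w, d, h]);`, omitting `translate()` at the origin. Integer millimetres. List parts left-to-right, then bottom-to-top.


cube([300, 850, 150]);
translate([300, 0, 0]) cube([300, 850, 300]);
translate([600, 0, 0]) cube([300, 850, 450]);
translate([900, 0, 0]) cube([300, 850, 600]);
translate([1200, 0, 0]) cube([300, 850, 750]);
translate([1500, 0, 0]) cube([300, 850, 900]);


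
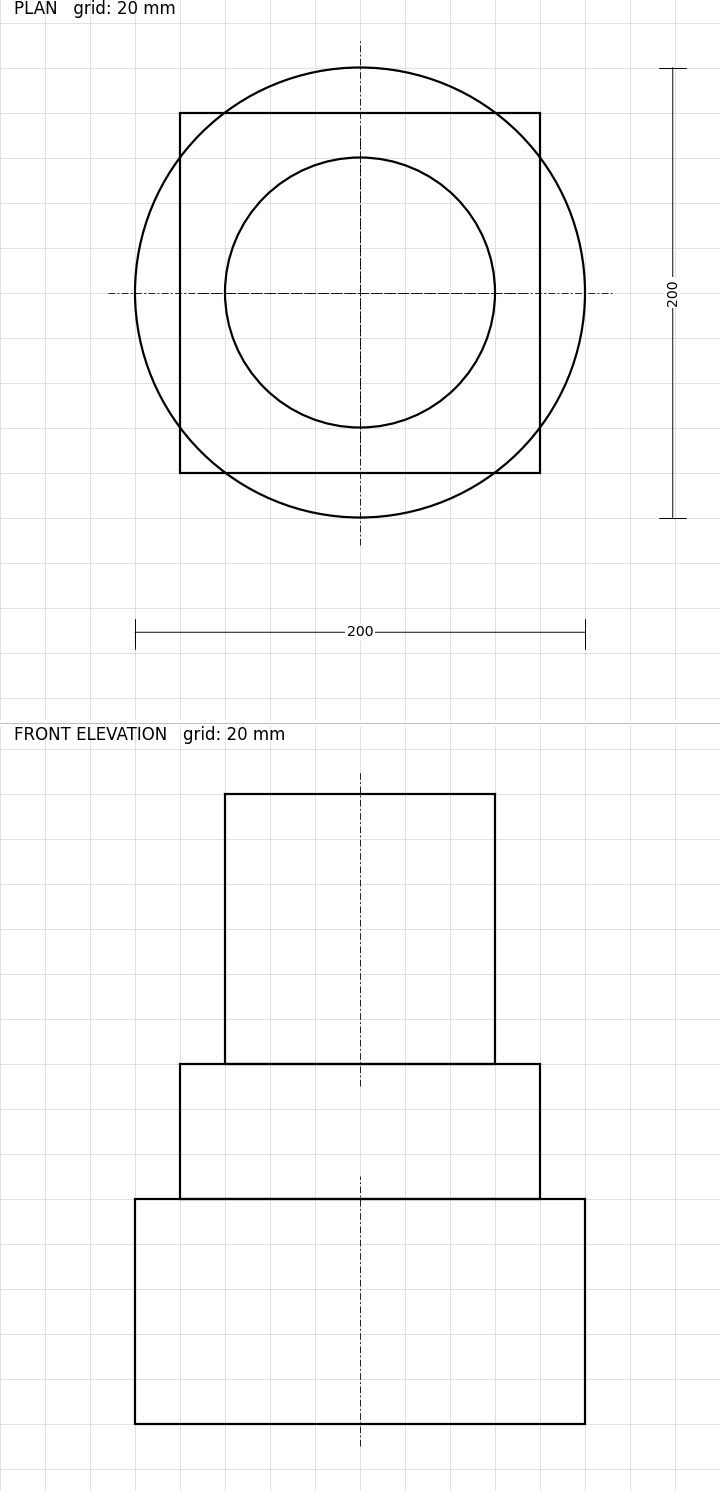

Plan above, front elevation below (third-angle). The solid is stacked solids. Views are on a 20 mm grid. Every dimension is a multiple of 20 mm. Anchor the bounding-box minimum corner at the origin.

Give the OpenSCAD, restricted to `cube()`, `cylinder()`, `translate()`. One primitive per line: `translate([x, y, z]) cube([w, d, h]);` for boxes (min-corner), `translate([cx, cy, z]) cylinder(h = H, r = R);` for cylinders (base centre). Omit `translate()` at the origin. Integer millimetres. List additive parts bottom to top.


translate([100, 100, 0]) cylinder(h = 100, r = 100);
translate([20, 20, 100]) cube([160, 160, 60]);
translate([100, 100, 160]) cylinder(h = 120, r = 60);
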